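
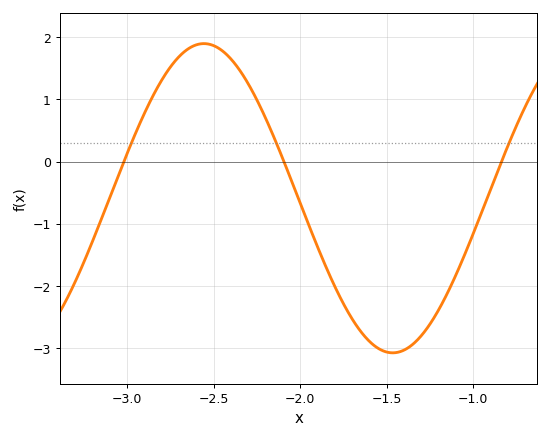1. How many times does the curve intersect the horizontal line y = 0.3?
3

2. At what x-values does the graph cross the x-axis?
-3, -2.1, -0.85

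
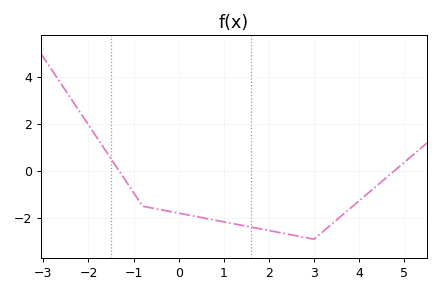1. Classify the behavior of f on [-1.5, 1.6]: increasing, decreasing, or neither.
decreasing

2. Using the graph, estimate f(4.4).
-0.6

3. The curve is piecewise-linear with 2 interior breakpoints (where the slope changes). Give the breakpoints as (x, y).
(-0.8, -1.5); (3, -2.9)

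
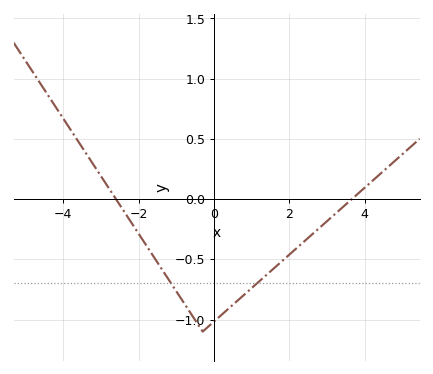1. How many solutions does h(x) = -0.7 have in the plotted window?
2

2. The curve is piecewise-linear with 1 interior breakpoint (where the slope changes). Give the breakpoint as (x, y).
(-0.3, -1.1)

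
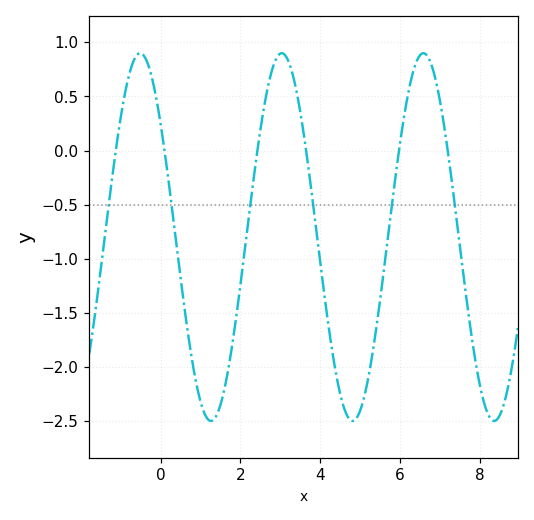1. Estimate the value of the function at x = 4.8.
-2.5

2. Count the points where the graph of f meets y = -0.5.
6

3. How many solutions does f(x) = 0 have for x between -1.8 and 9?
6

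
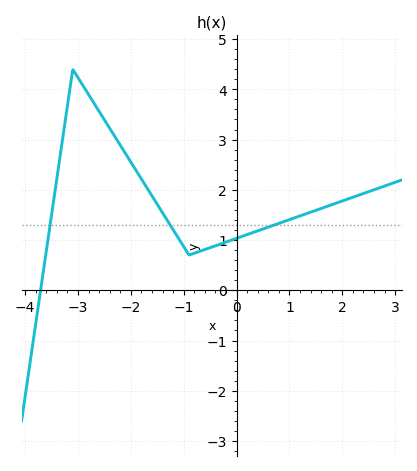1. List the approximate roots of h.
-3.71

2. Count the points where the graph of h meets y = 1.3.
3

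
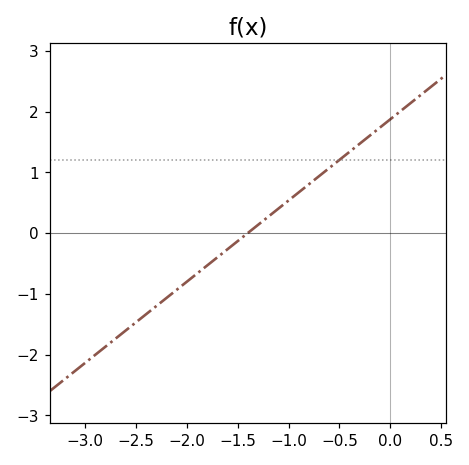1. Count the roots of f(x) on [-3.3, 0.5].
1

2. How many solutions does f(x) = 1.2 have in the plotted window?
1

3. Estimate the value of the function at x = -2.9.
-2.01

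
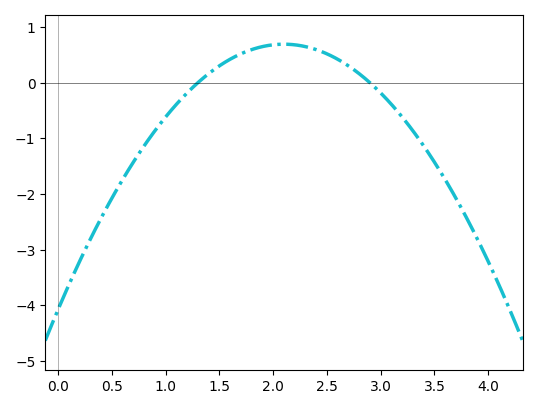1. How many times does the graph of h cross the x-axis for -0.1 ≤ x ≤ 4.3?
2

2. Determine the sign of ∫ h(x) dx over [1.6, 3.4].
positive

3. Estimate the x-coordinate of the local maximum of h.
2.1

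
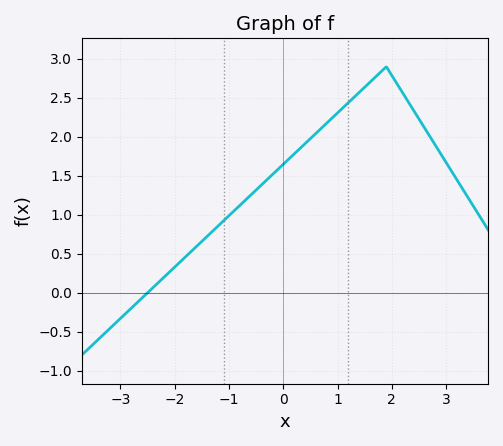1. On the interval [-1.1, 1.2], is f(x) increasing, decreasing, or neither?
increasing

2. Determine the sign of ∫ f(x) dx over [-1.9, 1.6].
positive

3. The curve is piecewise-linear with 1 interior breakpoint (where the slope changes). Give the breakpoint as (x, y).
(1.9, 2.9)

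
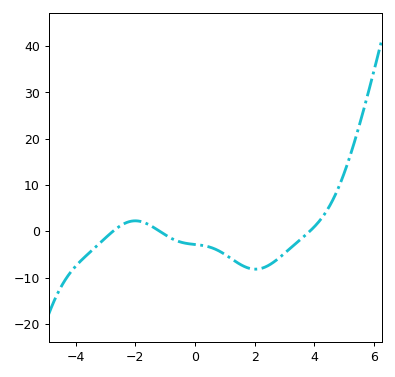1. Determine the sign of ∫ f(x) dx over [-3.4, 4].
negative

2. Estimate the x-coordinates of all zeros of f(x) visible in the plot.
-2.75, -1.18, 3.84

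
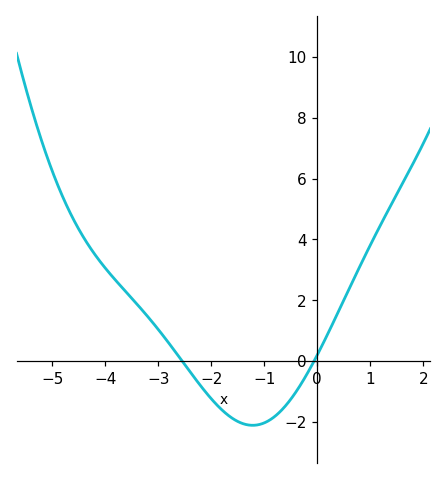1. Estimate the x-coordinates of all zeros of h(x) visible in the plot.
-2.6, 0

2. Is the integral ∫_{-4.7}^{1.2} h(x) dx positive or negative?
positive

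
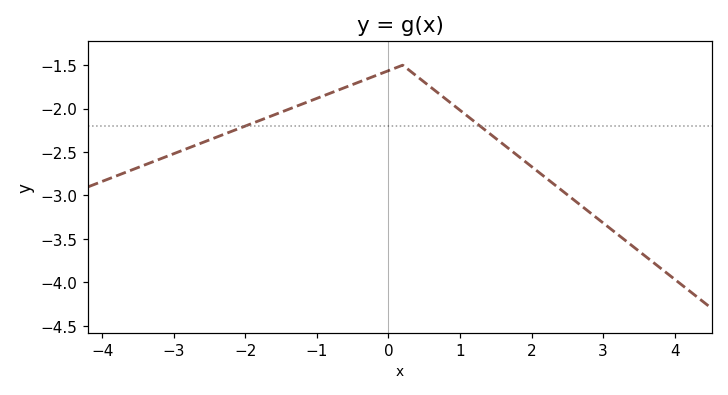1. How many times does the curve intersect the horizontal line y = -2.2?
2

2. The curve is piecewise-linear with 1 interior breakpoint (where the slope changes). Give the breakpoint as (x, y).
(0.2, -1.5)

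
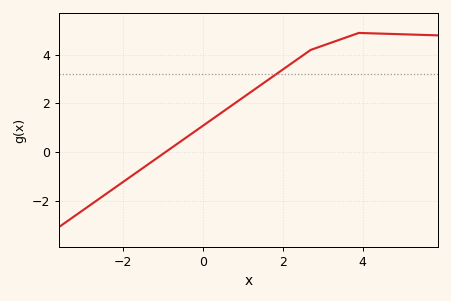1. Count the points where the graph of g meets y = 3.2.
1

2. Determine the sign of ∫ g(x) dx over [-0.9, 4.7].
positive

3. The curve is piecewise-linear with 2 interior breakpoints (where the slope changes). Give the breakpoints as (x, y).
(2.7, 4.2); (3.9, 4.9)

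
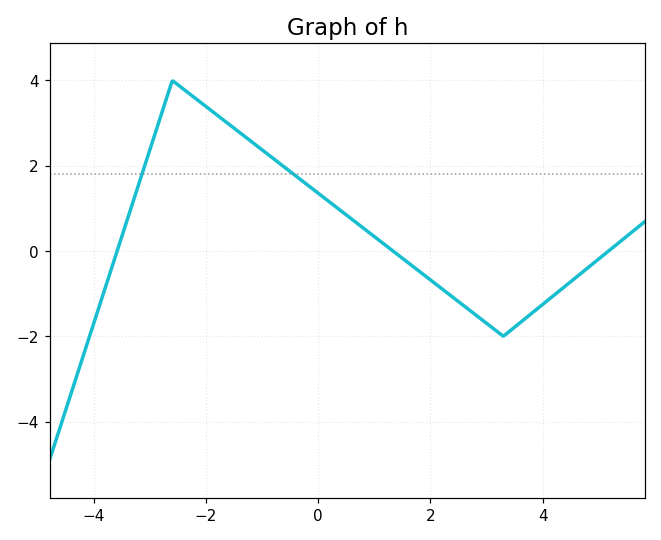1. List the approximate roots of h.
-3.58, 1.33, 5.18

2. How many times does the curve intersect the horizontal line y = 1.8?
2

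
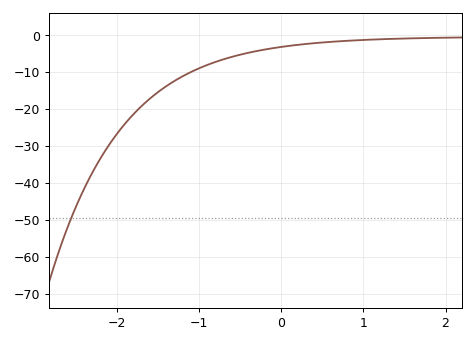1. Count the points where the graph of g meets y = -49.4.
1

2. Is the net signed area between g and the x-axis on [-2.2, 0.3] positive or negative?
negative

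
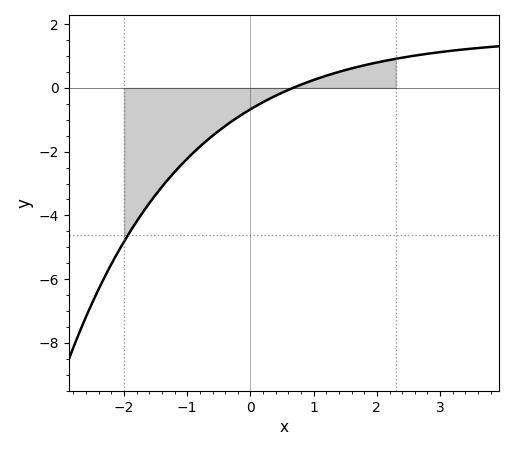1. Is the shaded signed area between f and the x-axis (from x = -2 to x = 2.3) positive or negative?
negative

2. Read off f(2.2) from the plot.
0.877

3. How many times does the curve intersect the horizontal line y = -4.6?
1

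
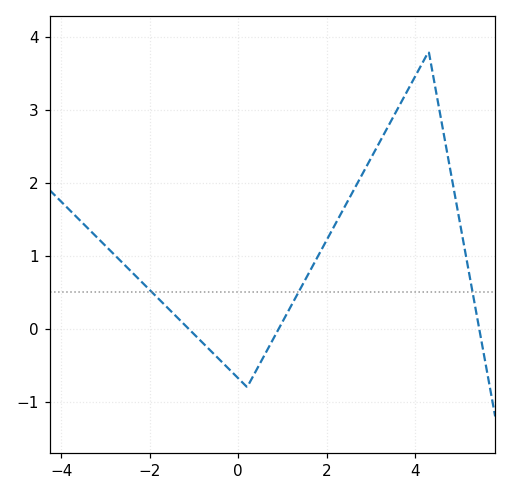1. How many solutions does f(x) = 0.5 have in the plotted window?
3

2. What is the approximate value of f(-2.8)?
1.02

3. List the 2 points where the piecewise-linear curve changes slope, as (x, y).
(0.2, -0.8); (4.3, 3.8)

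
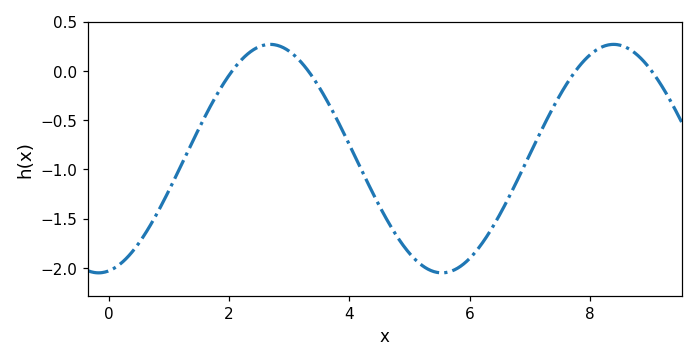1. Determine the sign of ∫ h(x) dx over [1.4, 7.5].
negative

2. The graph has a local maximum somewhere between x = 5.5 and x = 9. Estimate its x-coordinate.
8.4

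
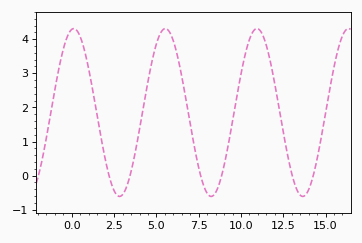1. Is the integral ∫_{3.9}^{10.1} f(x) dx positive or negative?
positive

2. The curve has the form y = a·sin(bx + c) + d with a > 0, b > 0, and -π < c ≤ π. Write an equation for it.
y = 2.46sin(1.2x + 1.4) + 1.85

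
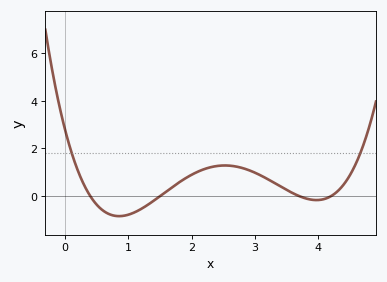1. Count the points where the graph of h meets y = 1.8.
2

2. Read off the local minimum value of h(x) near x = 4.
-0.164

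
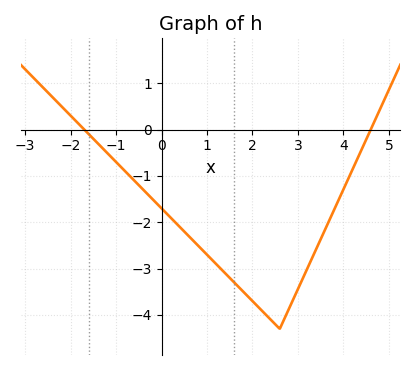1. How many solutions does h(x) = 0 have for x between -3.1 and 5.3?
2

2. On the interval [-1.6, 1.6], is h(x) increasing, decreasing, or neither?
decreasing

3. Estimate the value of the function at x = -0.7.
-1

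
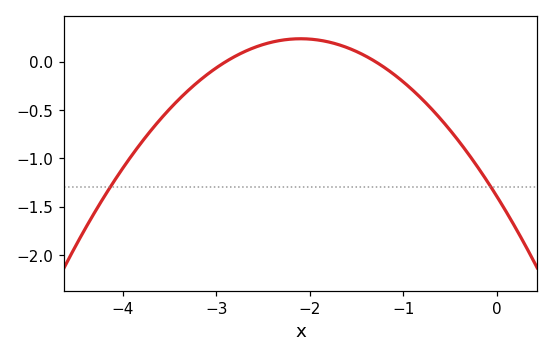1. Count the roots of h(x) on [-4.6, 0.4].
2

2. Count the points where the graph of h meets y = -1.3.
2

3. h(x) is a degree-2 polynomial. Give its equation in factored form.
y = -0.37(x + 2.9)(x + 1.3)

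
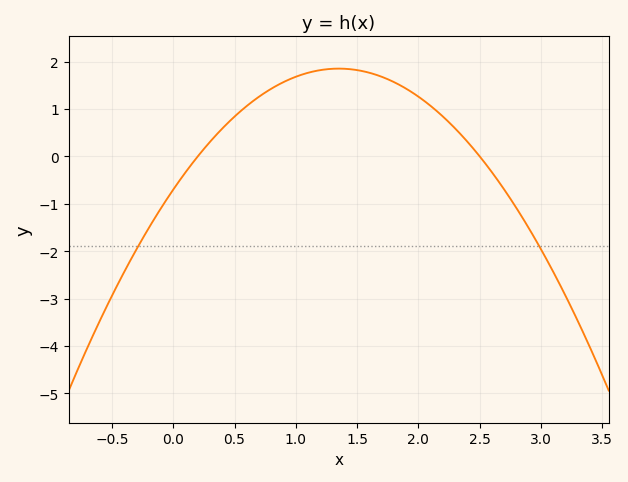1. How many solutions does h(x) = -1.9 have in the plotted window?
2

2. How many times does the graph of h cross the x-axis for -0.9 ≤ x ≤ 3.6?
2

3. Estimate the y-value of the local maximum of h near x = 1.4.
1.9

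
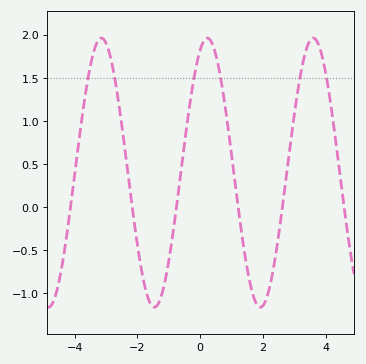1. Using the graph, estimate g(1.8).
-1.12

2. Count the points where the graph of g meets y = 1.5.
6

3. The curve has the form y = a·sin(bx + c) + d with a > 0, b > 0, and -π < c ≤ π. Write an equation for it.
y = 1.56sin(1.86x + 1.14) + 0.4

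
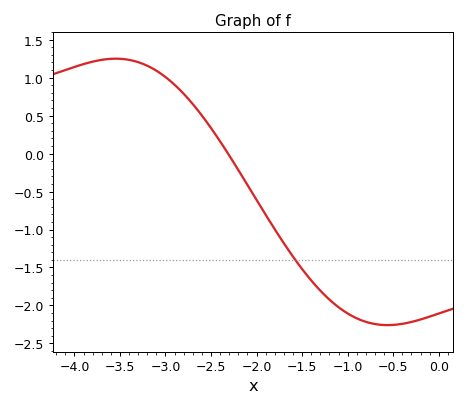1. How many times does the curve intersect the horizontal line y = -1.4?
1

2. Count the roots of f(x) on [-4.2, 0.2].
1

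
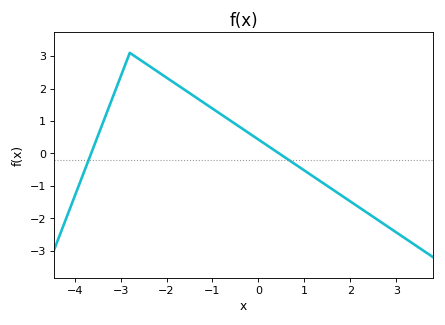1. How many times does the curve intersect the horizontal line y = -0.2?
2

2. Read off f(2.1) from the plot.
-1.6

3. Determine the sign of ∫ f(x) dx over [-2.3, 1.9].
positive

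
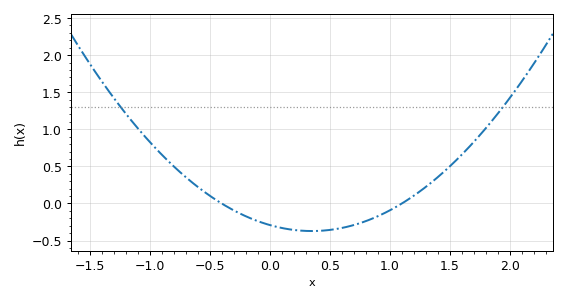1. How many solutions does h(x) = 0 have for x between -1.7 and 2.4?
2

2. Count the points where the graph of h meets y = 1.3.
2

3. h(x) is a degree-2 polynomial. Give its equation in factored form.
y = 0.66(x + 0.4)(x - 1.1)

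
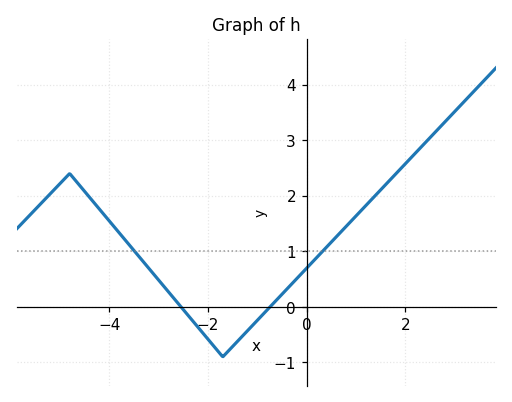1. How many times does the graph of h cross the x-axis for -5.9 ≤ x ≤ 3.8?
2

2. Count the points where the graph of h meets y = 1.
2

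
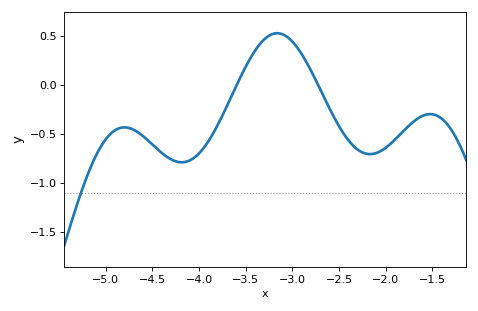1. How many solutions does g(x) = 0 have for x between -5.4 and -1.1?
2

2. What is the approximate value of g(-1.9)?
-0.55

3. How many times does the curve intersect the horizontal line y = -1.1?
1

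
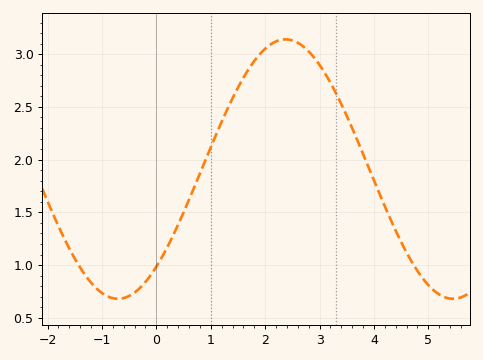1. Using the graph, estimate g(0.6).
1.6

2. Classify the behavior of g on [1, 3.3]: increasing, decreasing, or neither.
neither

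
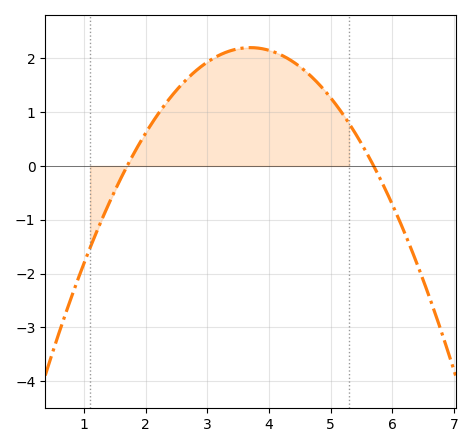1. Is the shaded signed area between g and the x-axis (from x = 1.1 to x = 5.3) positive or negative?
positive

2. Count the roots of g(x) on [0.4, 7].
2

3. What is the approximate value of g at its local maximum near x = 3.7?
2.2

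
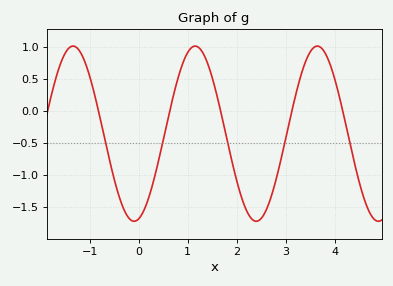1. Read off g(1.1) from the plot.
1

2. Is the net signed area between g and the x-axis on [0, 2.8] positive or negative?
negative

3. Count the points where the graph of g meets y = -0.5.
5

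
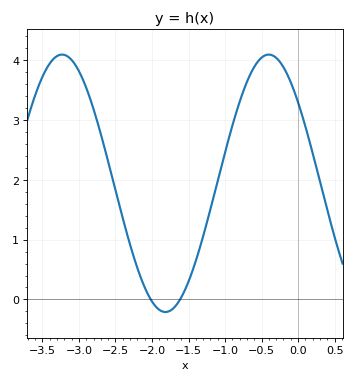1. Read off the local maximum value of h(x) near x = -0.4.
4.09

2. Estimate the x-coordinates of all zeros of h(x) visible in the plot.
-2.02, -1.62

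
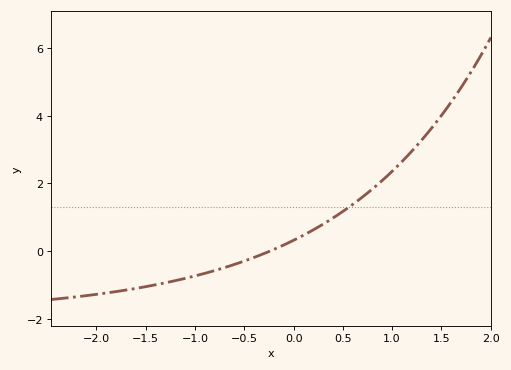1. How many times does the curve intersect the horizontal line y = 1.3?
1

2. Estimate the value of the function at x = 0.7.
1.6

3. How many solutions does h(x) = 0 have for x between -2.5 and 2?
1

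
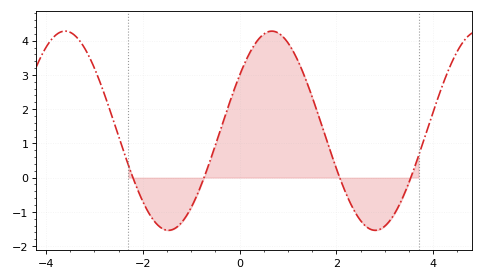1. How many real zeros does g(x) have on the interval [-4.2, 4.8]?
4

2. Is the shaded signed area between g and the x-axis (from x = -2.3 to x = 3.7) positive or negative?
positive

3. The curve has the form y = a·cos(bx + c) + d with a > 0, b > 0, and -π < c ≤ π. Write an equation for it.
y = 2.91cos(1.47x - 0.98) + 1.37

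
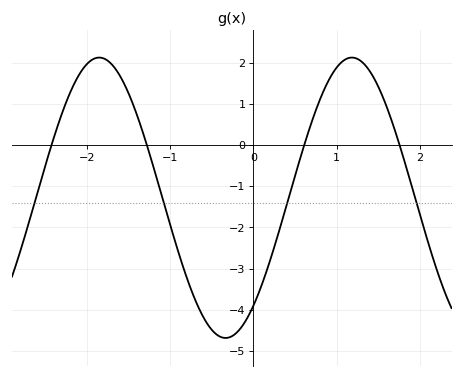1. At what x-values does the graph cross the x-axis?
-2.42, -1.28, 0.612, 1.76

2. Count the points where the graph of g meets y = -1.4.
4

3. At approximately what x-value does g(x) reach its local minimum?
-0.332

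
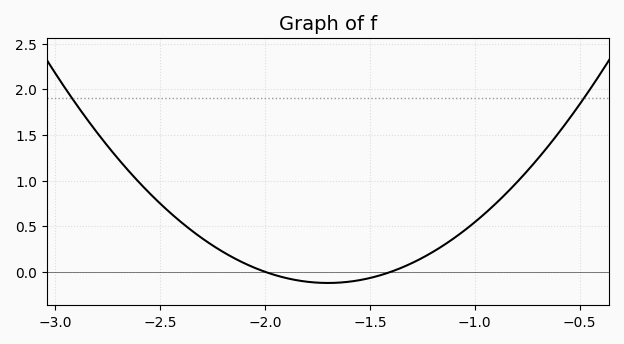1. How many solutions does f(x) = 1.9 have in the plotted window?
2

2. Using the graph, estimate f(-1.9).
-0.05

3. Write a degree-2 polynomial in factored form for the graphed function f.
y = 1.36(x + 2)(x + 1.4)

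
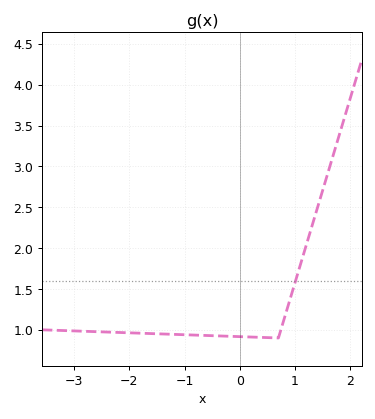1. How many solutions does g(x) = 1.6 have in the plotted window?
1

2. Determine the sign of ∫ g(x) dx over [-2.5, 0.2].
positive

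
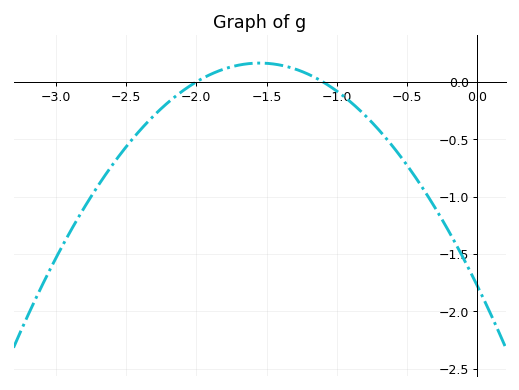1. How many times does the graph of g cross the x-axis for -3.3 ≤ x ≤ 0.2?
2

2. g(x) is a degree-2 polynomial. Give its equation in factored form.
y = -0.81(x + 2)(x + 1.1)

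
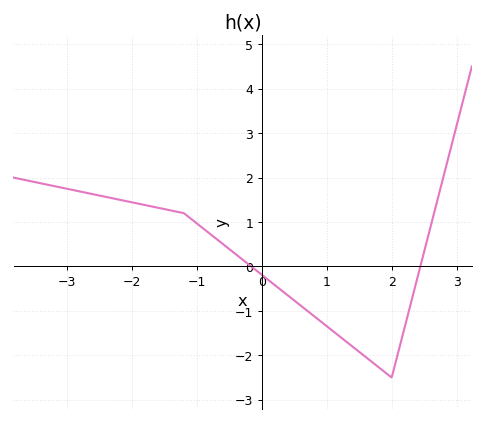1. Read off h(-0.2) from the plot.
0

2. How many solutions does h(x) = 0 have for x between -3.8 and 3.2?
2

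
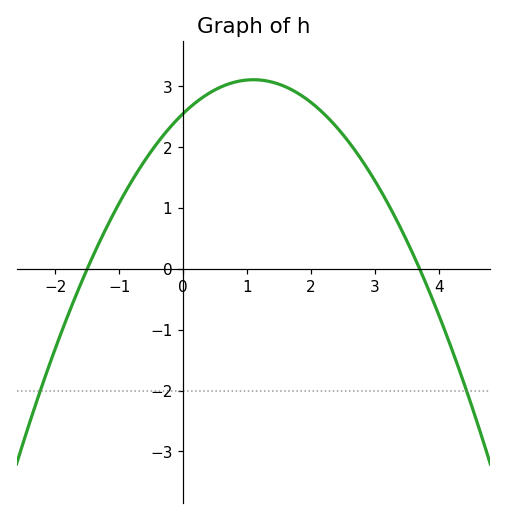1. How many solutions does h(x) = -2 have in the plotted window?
2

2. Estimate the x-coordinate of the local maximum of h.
1.1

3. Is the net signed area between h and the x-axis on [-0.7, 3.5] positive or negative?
positive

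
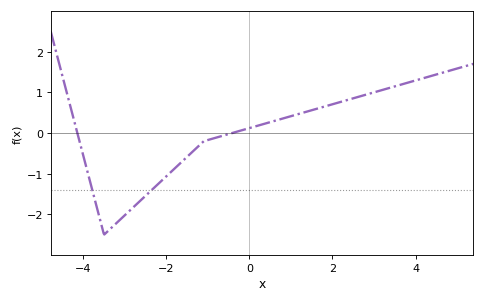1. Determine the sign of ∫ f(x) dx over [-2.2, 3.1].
positive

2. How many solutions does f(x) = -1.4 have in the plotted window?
2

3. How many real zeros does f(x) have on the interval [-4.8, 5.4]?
2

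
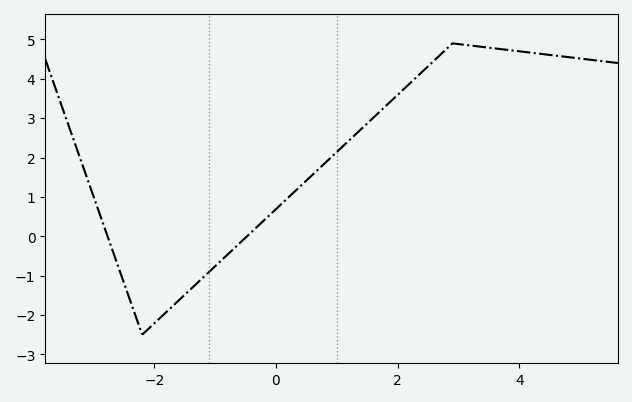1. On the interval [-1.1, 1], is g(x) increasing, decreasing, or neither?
increasing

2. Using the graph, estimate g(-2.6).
-0.7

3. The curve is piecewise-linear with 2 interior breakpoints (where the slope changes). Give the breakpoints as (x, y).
(-2.2, -2.5); (2.9, 4.9)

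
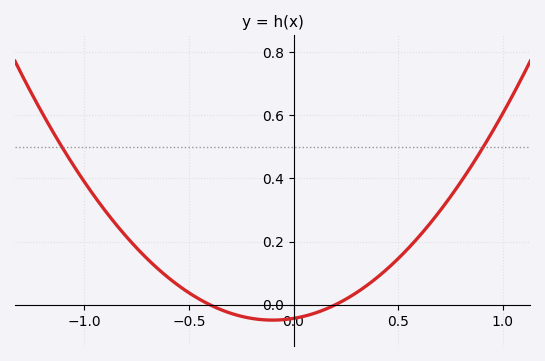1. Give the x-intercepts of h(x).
-0.4, 0.2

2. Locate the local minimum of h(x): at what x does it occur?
-0.1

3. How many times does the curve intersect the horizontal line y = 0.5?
2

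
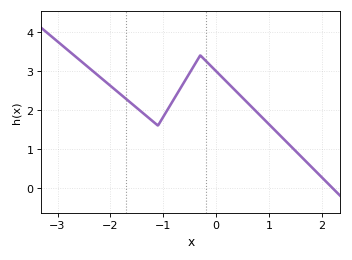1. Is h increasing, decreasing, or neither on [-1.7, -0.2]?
neither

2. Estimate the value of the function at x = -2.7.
3.41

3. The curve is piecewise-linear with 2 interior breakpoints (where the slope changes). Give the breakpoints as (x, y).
(-1.1, 1.6); (-0.3, 3.4)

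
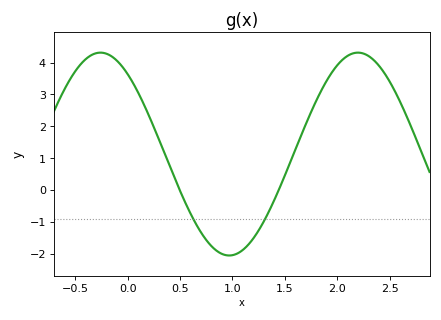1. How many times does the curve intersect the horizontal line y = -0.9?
2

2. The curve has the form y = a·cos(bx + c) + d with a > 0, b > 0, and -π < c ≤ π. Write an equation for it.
y = 3.18cos(2.6x + 0.66) + 1.13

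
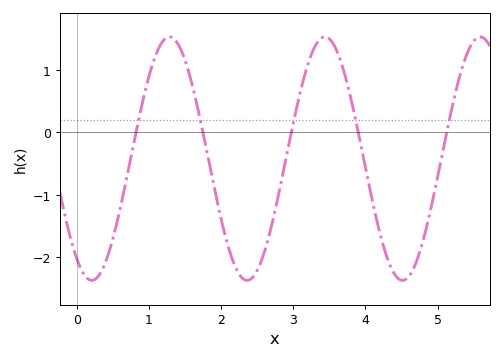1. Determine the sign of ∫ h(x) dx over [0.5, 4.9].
negative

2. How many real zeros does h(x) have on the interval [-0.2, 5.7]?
5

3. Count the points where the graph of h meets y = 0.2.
5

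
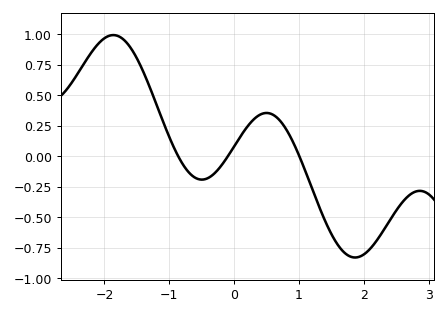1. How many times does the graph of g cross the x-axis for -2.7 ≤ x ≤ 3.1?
3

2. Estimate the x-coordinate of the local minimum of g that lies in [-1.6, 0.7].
-0.499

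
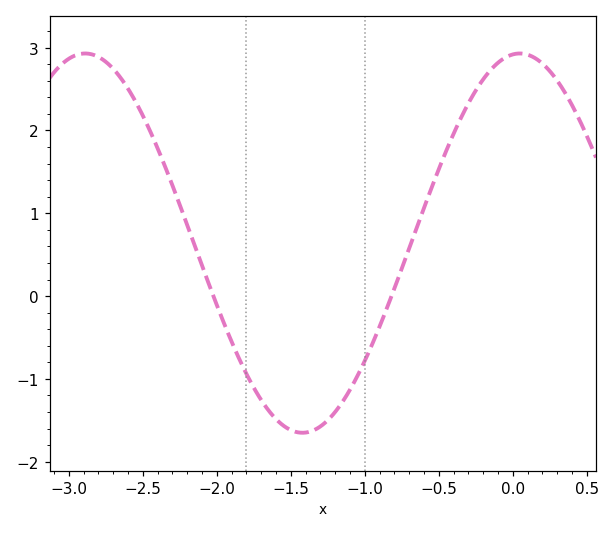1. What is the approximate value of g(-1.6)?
-1.5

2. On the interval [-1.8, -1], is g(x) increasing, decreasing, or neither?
neither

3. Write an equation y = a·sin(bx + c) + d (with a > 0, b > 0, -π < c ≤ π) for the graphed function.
y = 2.29sin(2.1x + 1.5) + 0.64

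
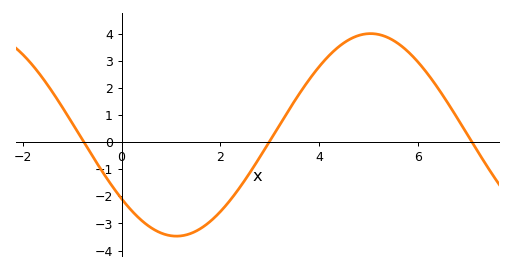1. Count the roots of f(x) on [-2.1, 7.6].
3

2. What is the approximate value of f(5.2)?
4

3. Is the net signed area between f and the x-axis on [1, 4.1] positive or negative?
negative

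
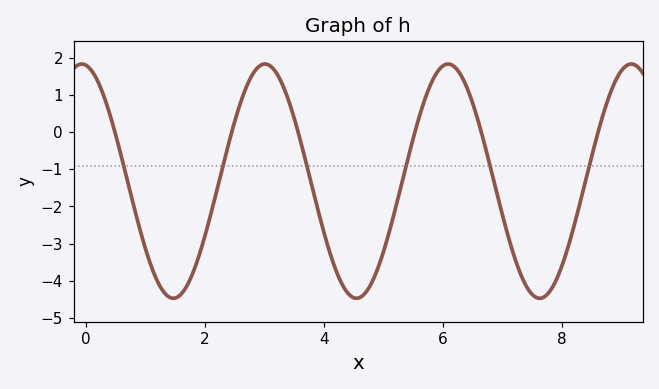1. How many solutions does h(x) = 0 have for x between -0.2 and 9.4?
6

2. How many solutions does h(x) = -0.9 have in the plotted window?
6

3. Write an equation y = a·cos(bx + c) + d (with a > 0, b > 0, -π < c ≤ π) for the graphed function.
y = 3.15cos(2.04x + 0.14) - 1.32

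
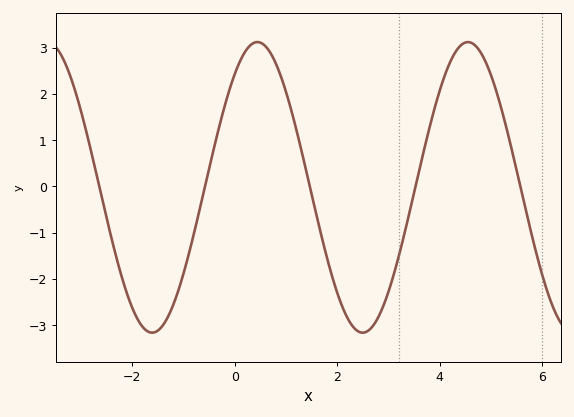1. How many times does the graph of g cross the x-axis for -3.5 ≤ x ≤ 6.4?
5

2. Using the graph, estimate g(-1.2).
-2.6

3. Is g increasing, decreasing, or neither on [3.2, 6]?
neither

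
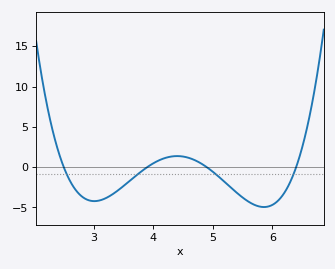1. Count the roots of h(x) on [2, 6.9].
4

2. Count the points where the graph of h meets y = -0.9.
4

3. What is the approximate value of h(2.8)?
-3.5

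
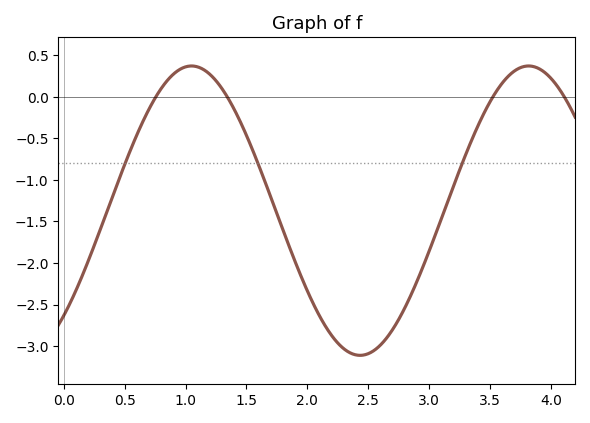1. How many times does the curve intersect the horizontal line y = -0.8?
3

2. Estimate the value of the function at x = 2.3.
-3.05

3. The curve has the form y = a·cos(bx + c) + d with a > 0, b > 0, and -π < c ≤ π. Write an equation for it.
y = 1.74cos(2.3x - 2.4) - 1.37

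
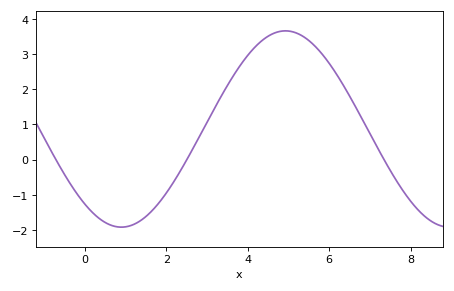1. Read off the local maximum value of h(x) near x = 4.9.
3.66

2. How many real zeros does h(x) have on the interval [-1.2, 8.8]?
3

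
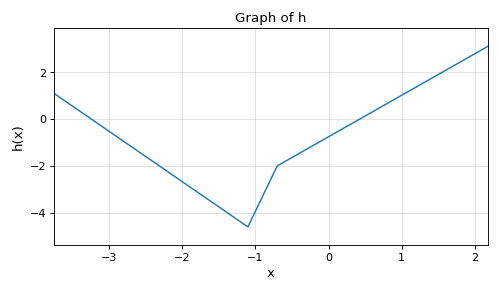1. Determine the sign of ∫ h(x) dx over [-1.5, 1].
negative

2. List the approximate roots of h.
-3.2, 0.4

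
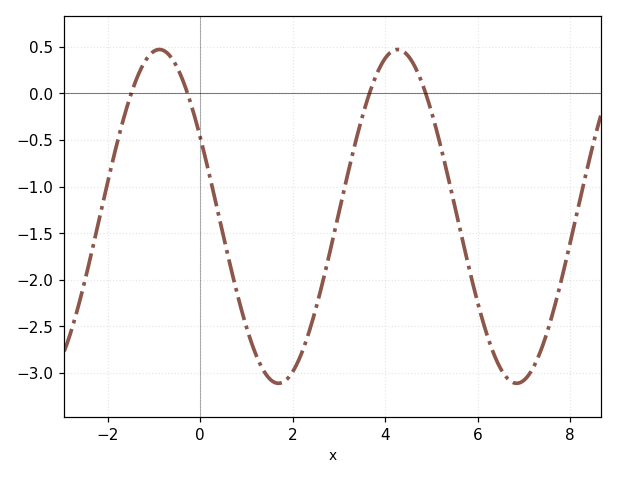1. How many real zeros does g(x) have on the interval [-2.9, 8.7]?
4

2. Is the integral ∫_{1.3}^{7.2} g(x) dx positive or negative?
negative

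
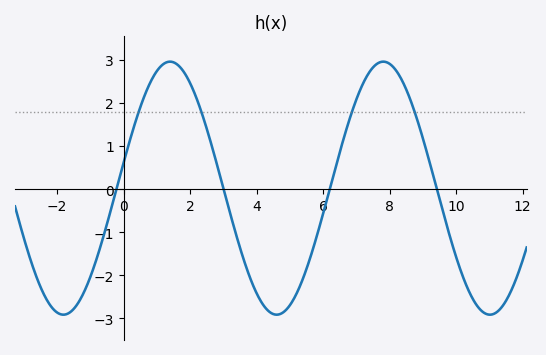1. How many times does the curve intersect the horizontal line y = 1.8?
4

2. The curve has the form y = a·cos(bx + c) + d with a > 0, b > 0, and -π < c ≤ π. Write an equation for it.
y = 2.94cos(0.98x - 1.4) + 0.02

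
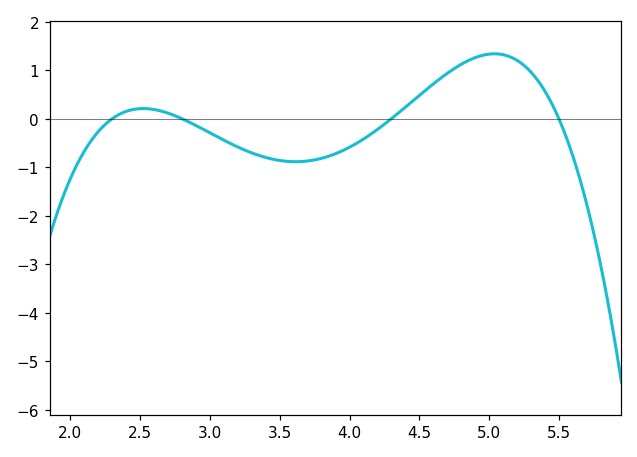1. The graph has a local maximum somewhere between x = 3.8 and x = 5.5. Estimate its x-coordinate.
5.04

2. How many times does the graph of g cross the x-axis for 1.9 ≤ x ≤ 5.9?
4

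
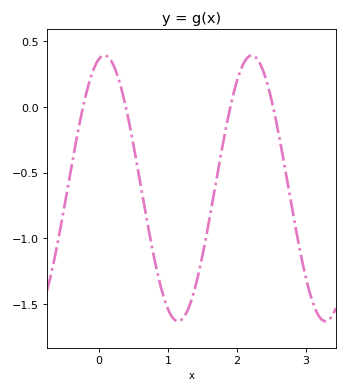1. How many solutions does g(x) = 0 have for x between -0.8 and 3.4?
4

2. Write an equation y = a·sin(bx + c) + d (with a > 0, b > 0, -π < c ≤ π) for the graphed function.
y = 1.01sin(2.9x + 1.3) - 0.62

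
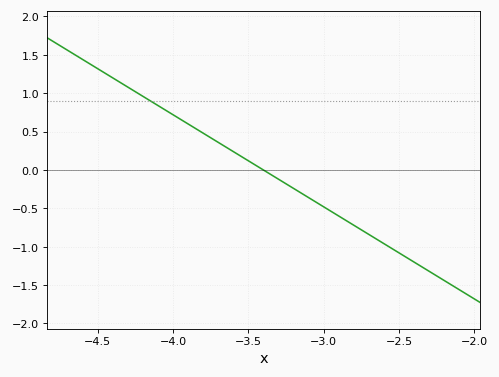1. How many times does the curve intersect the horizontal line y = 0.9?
1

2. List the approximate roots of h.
-3.4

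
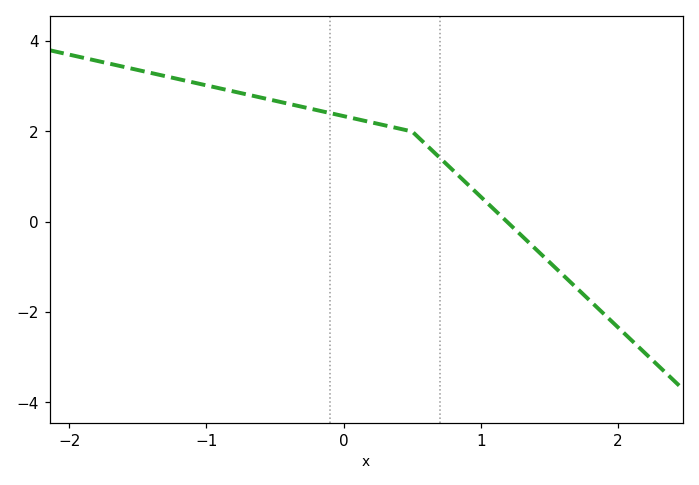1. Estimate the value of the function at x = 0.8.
1.13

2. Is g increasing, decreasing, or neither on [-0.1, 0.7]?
decreasing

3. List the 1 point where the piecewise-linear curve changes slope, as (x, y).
(0.5, 2)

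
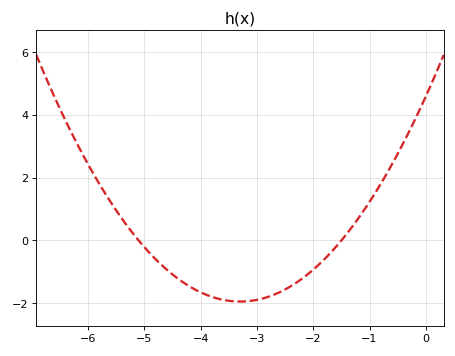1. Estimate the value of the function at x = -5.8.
1.81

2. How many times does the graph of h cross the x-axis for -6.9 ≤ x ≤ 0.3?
2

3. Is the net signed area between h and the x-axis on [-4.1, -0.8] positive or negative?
negative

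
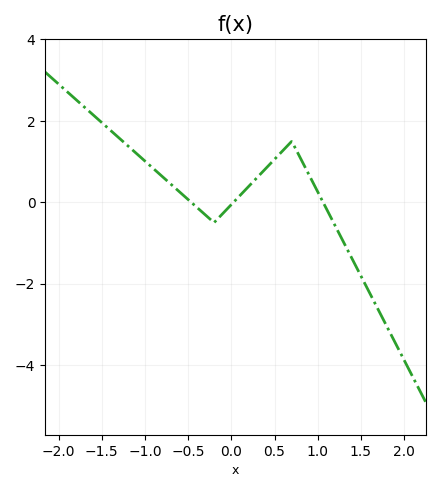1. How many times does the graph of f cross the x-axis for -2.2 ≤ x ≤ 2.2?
3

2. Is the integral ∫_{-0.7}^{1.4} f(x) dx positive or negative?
positive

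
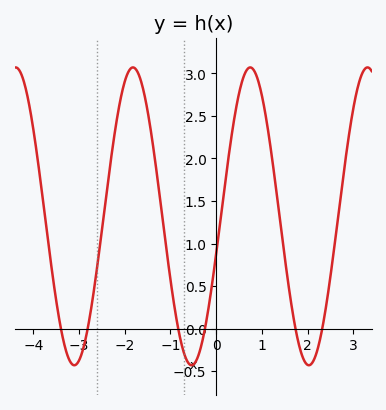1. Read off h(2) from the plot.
-0.427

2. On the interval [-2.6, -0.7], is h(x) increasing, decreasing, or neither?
neither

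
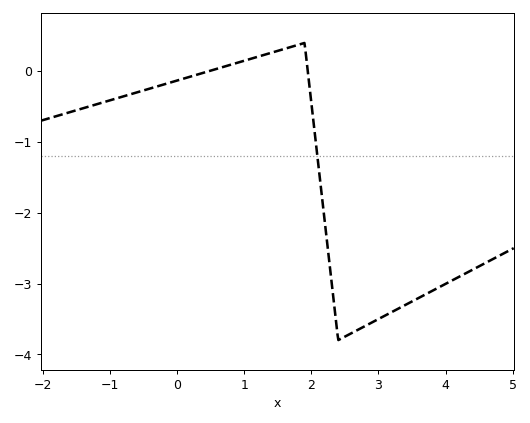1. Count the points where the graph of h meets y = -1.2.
1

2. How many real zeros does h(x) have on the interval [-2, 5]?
2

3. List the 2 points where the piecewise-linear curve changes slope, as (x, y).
(1.9, 0.4); (2.4, -3.8)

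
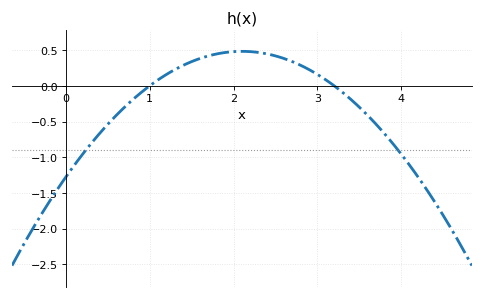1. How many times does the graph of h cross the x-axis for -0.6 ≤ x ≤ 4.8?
2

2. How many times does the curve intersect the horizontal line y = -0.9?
2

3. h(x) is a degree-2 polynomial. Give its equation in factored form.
y = -0.4(x - 1)(x - 3.2)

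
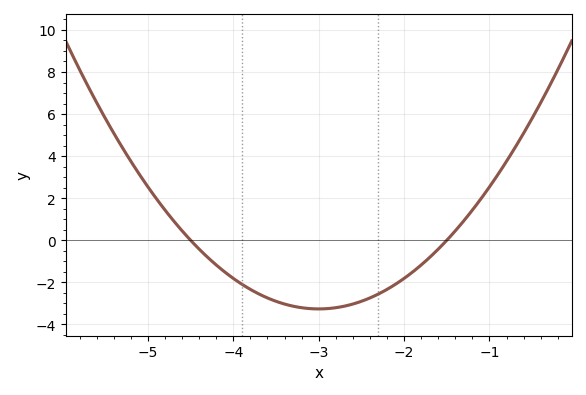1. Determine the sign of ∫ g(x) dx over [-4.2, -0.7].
negative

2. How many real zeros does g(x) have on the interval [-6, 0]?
2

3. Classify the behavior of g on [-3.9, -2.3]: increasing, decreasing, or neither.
neither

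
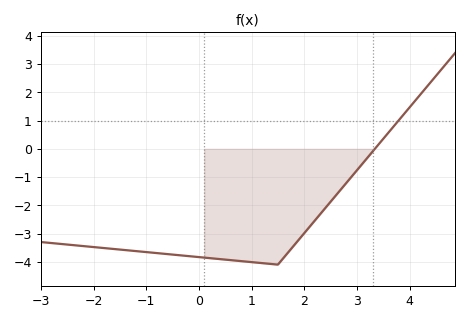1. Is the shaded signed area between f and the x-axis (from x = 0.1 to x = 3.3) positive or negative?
negative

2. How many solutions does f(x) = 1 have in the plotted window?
1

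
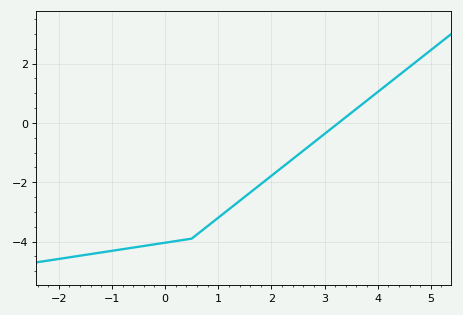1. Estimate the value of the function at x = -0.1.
-4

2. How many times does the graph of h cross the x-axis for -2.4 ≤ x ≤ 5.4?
1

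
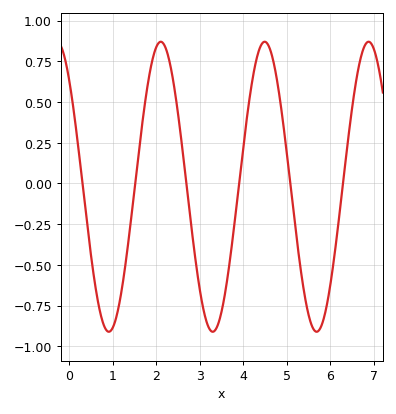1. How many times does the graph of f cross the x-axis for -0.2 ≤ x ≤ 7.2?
6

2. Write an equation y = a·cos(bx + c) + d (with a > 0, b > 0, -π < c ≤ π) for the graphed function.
y = 0.89cos(2.6x + 0.74) - 0.02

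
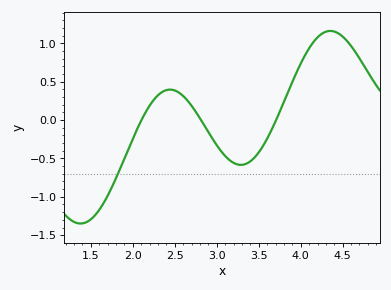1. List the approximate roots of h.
2.1, 2.8, 3.7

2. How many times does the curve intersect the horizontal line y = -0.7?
1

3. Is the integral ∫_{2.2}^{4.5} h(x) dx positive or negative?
positive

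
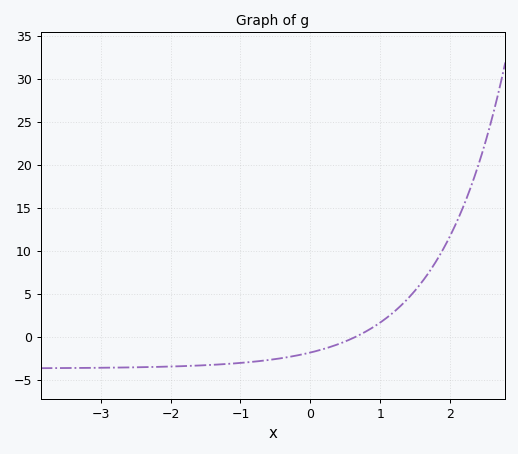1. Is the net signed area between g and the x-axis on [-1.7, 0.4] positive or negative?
negative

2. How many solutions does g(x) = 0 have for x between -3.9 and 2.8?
1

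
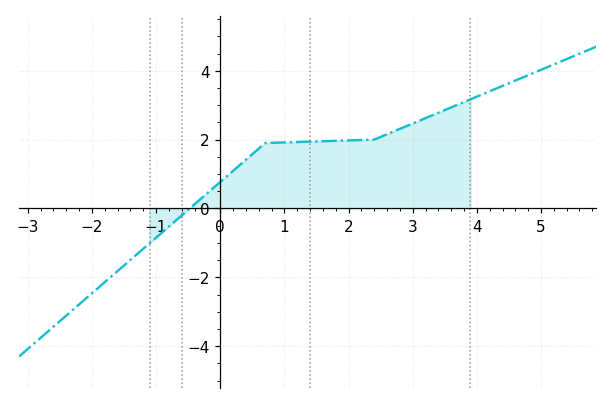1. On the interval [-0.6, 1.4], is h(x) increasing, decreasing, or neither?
increasing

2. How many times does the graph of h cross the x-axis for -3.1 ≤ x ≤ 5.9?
1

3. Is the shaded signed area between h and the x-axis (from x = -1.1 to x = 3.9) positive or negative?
positive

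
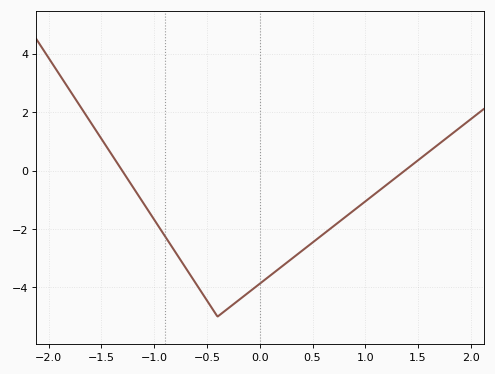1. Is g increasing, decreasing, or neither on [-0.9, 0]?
neither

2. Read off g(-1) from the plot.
-1.6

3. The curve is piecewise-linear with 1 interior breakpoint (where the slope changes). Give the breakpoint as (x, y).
(-0.4, -5)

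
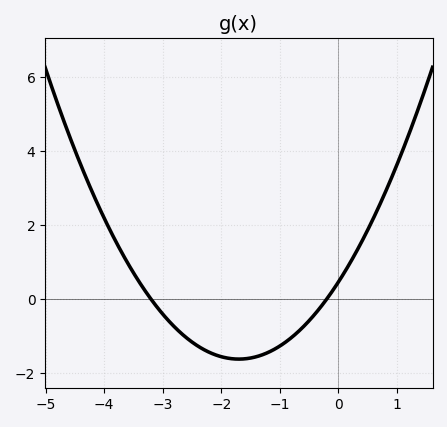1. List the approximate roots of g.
-3.2, -0.2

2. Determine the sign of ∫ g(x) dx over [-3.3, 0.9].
negative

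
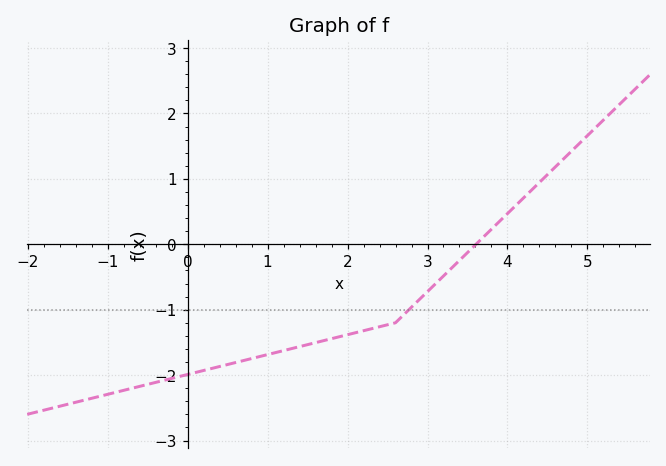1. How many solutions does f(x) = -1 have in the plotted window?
1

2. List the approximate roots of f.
3.6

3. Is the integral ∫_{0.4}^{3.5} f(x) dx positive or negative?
negative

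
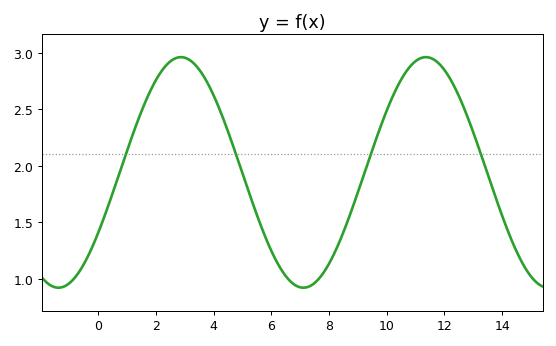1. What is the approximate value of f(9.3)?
2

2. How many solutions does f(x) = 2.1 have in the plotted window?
4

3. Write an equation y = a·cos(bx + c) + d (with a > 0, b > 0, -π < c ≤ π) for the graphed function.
y = 1.02cos(0.74x - 2.1) + 1.94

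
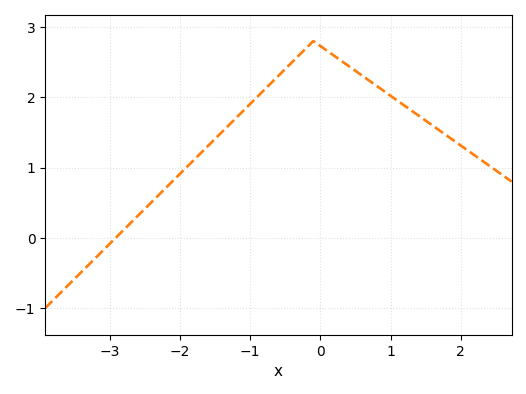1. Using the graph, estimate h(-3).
-0.085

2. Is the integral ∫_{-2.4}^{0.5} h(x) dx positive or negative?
positive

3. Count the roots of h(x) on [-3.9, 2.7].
1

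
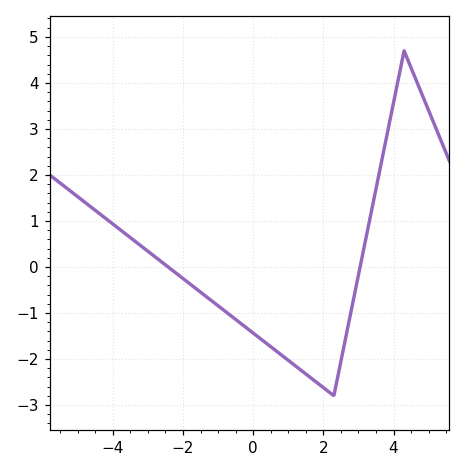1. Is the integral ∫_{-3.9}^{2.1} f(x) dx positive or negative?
negative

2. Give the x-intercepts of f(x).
-2.4, 3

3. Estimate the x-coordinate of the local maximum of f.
4.4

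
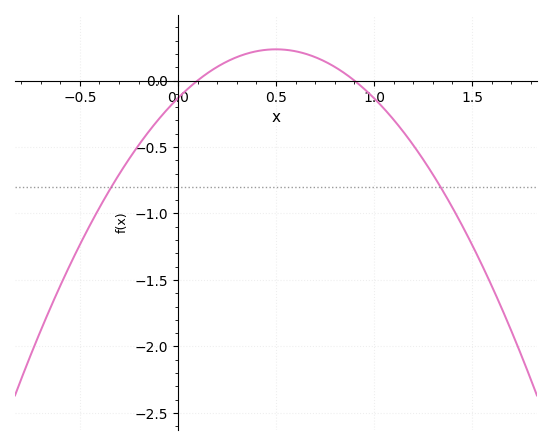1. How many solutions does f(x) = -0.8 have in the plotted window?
2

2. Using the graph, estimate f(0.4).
0.221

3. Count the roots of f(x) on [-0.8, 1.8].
2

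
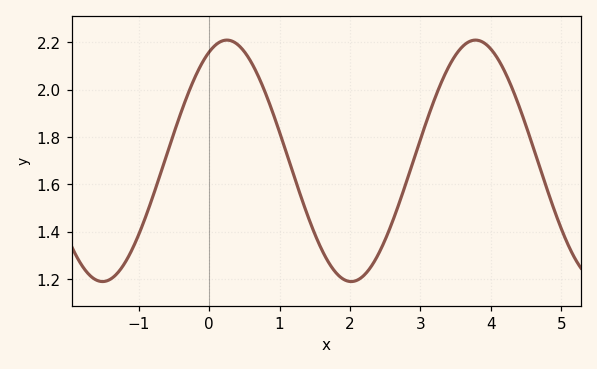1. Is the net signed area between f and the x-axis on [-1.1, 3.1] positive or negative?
positive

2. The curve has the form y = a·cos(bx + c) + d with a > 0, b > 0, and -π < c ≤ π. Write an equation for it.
y = 0.51cos(1.8x - 0.45) + 1.7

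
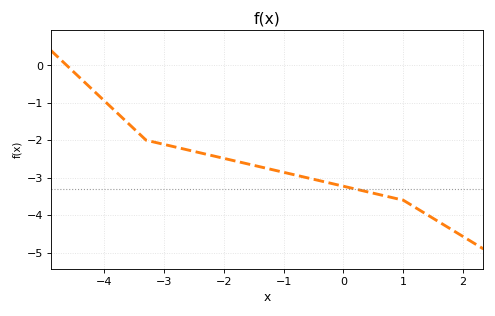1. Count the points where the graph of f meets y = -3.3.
1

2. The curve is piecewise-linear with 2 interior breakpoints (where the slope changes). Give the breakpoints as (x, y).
(-3.3, -2); (1, -3.6)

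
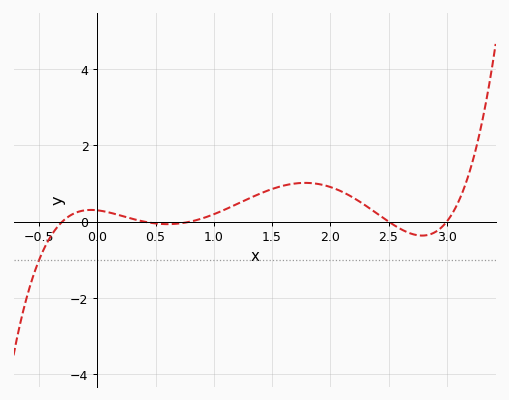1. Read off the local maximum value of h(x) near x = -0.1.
0.305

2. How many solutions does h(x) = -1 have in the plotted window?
1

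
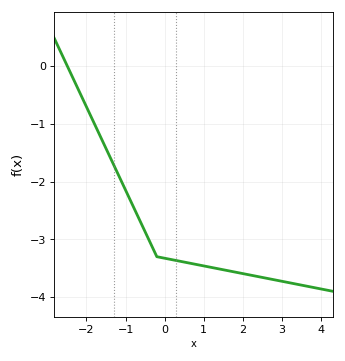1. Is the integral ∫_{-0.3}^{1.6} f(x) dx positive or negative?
negative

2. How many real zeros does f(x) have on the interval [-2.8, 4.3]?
1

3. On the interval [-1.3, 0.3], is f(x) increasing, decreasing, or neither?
decreasing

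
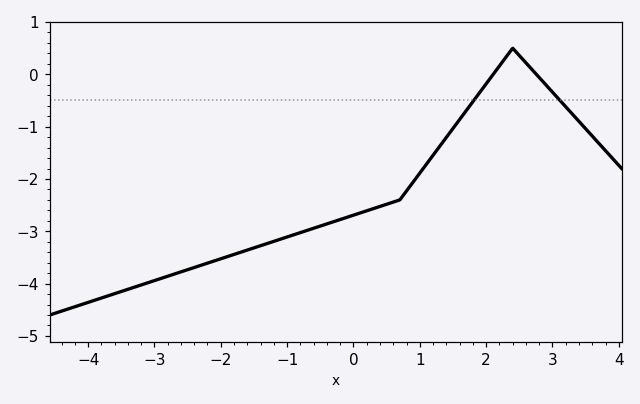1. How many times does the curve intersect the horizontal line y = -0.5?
2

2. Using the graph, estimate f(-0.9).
-3.07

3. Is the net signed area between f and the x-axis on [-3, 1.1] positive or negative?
negative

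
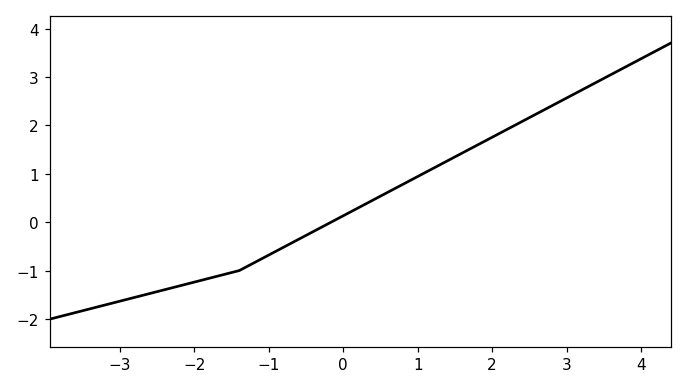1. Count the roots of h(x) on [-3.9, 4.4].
1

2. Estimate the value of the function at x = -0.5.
-0.27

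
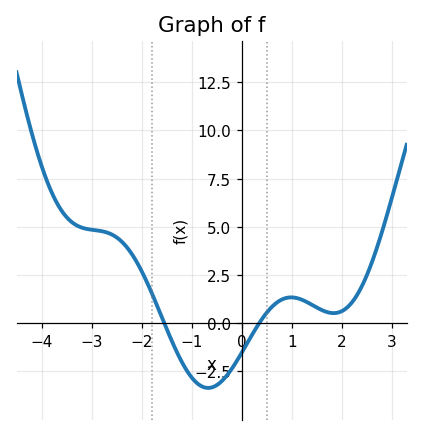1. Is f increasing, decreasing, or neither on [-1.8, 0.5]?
neither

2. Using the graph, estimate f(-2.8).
4.78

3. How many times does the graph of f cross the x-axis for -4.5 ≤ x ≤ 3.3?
2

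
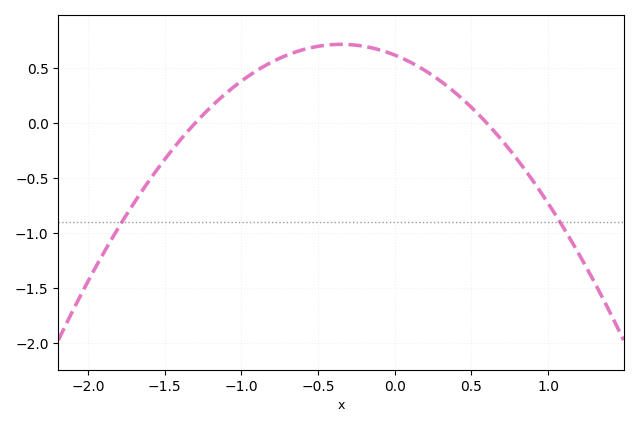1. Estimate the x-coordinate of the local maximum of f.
-0.35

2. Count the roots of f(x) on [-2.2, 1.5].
2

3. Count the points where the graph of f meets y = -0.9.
2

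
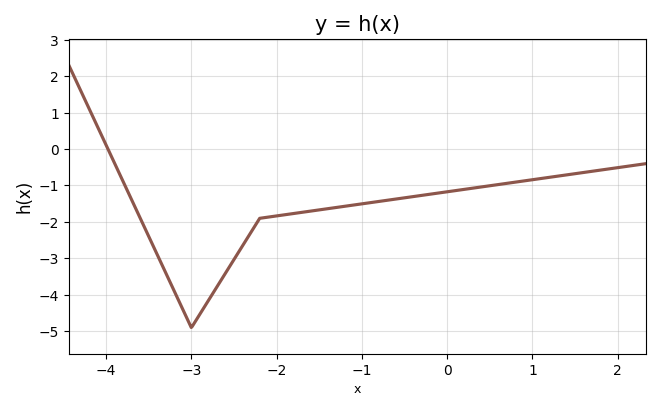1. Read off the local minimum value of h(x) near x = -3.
-4.89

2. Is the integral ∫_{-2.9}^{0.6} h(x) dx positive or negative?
negative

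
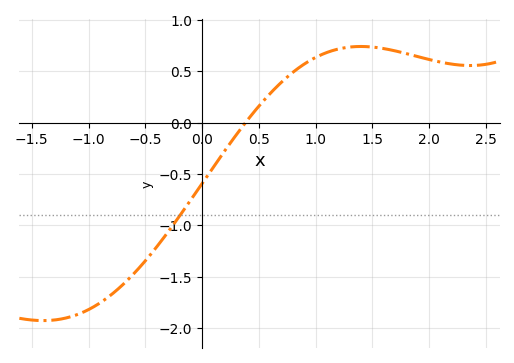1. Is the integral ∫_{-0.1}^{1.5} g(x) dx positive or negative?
positive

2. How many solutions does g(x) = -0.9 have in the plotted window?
1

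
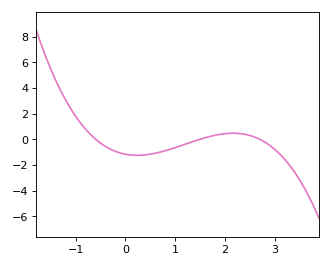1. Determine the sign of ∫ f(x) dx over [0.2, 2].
negative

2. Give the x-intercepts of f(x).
-0.6, 1.5, 2.7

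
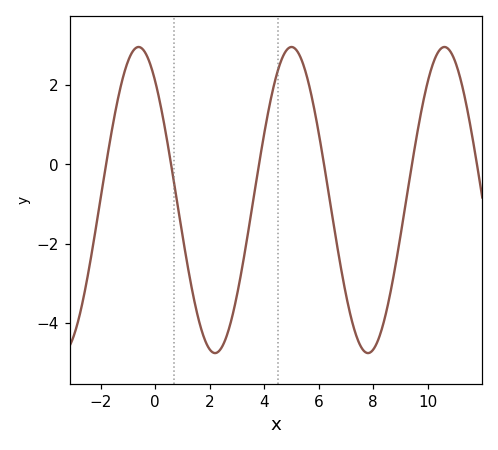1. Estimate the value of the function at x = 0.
2.11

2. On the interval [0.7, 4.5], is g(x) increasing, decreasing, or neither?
neither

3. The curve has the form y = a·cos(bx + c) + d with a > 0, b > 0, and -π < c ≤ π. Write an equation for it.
y = 3.87cos(1.12x + 0.682) - 0.9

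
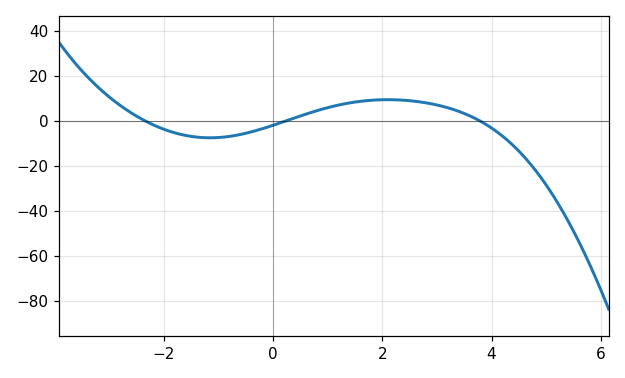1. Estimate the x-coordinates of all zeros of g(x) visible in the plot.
-2.34, 0.234, 3.79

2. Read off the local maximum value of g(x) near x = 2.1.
9.47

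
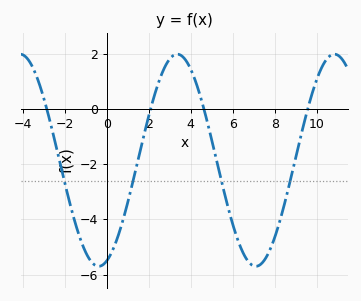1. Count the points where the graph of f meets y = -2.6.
4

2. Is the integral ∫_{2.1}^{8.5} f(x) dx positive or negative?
negative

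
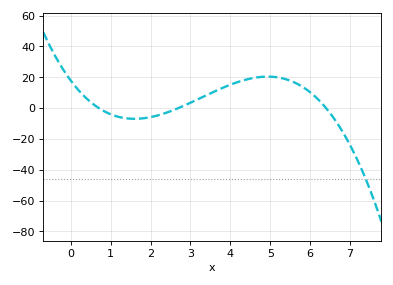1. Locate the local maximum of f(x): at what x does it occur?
5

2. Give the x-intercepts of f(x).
0.6, 2.8, 6.4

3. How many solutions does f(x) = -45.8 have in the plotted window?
1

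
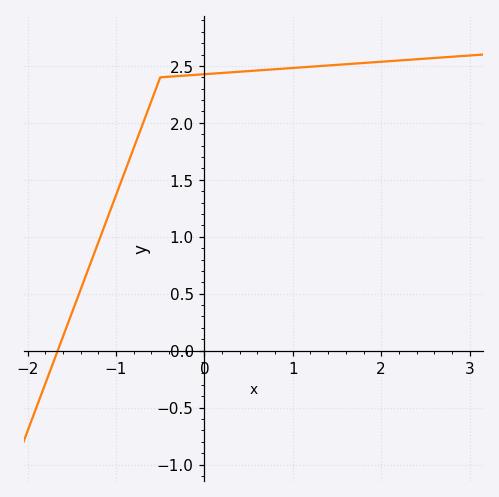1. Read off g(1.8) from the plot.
2.55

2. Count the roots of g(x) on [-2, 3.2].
1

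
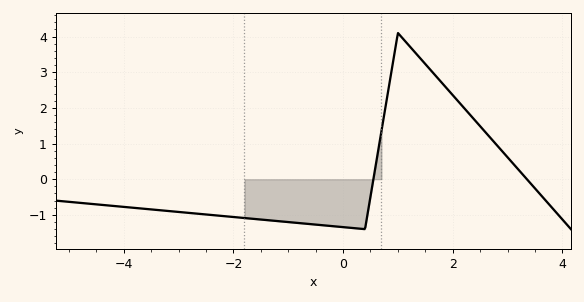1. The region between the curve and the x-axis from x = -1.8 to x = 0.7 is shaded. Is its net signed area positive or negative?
negative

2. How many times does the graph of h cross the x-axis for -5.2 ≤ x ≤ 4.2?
2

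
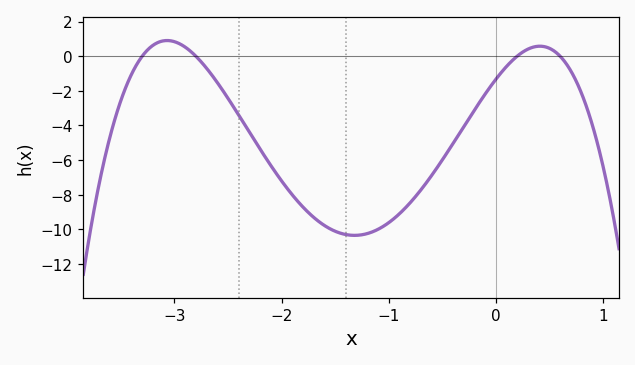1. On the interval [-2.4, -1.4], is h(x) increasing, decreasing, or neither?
decreasing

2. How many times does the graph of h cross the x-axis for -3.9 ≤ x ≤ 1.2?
4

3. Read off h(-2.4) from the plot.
-3.4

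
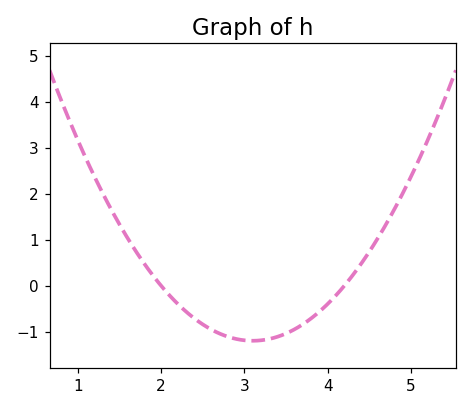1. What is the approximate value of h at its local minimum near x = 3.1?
-1.2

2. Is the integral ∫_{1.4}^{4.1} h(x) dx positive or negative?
negative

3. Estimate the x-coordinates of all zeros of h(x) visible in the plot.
2, 4.2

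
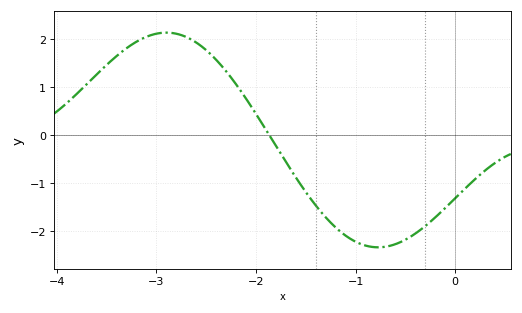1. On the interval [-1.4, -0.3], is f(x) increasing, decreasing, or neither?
neither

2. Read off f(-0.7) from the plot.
-2.3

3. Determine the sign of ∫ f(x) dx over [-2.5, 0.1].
negative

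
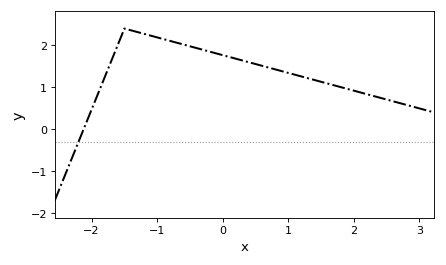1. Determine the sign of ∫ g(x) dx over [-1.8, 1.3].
positive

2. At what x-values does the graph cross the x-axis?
-2.12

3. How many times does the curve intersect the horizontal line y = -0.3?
1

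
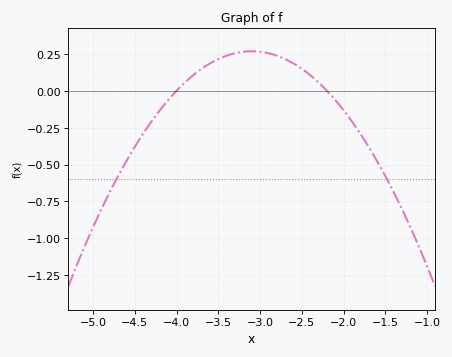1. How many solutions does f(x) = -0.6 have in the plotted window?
2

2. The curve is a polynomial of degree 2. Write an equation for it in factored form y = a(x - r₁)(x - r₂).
y = -0.33(x + 4)(x + 2.2)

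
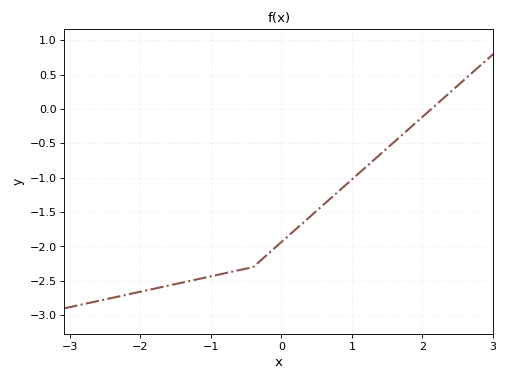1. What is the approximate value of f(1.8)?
-0.298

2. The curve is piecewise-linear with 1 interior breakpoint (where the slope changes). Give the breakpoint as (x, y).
(-0.4, -2.3)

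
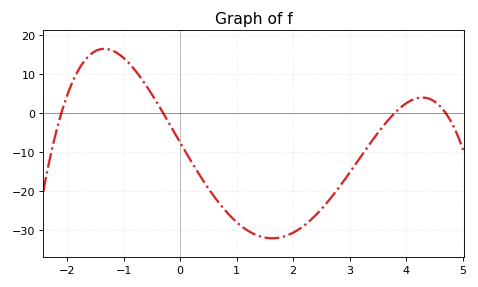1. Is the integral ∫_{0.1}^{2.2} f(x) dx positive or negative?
negative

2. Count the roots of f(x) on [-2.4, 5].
4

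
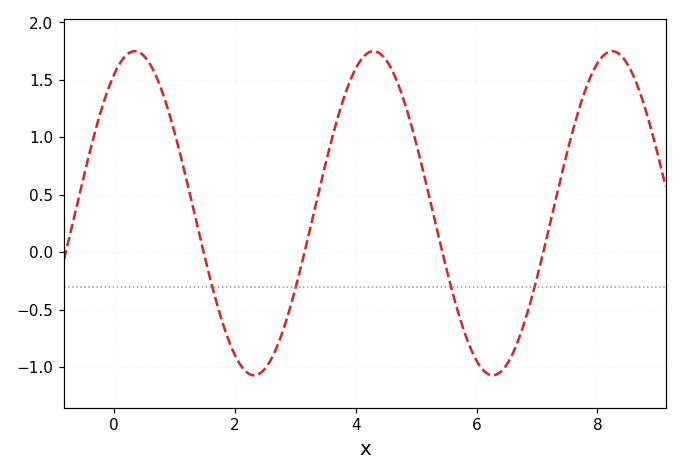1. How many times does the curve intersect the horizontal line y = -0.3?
4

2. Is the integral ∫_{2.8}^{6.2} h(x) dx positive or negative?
positive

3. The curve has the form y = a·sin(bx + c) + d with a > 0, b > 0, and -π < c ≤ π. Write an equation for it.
y = 1.41sin(1.6x + 1) + 0.34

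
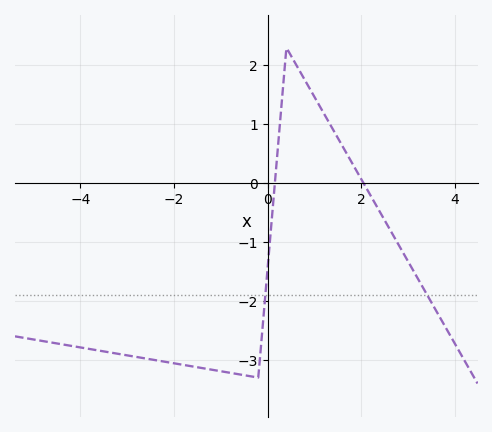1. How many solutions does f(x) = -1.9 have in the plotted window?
2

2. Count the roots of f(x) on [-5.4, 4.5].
2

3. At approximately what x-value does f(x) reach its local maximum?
0.4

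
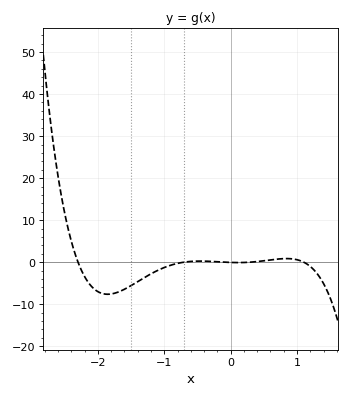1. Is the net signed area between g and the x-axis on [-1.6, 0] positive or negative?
negative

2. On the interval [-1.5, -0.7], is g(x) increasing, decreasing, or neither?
increasing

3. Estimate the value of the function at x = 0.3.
0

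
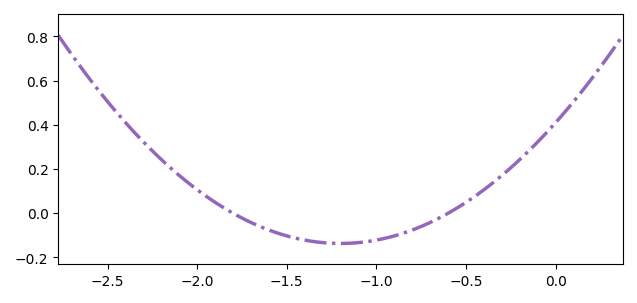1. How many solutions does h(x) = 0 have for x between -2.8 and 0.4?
2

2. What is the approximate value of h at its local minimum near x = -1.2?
-0.137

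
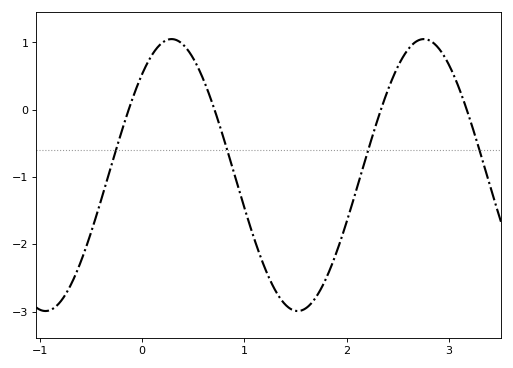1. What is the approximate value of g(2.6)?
0.896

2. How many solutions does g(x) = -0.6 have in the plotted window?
4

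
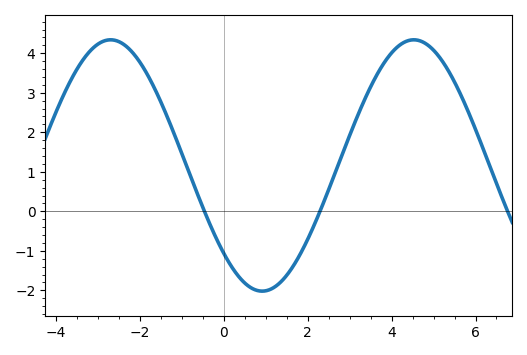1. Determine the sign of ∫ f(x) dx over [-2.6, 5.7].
positive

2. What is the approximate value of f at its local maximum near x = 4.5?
4.34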